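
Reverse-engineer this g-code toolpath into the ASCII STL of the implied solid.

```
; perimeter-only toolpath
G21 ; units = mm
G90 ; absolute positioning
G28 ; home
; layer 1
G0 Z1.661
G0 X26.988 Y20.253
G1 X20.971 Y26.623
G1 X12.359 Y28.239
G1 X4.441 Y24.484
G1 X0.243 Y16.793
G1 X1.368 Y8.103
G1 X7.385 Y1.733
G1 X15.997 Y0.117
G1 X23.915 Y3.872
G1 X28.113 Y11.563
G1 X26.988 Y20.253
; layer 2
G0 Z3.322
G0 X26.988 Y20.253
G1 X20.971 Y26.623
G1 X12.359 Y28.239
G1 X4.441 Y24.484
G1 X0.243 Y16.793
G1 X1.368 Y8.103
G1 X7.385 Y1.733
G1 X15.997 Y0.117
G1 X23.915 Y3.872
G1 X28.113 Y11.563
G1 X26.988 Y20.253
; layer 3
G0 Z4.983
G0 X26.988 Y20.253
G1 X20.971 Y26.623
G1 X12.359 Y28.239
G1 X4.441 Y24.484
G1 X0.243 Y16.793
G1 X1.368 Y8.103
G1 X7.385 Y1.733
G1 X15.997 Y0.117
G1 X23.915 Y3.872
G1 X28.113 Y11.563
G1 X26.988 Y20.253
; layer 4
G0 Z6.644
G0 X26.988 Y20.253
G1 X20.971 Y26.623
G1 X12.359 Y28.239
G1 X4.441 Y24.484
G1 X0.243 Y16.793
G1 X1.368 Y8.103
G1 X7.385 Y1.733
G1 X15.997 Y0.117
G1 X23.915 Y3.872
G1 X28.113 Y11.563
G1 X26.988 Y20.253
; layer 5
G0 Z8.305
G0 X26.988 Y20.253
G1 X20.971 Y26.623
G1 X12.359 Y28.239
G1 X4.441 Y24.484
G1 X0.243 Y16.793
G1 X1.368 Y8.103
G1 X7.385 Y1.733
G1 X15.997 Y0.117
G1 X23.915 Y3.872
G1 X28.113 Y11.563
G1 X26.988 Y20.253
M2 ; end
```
solid part
  facet normal 0.0000 0.0000 -1.0000
    outer loop
      vertex 12.359 28.239 0.000
      vertex 20.971 26.623 0.000
      vertex 26.988 20.253 0.000
    endloop
  endfacet
  facet normal 0.0000 0.0000 -1.0000
    outer loop
      vertex 4.441 24.484 0.000
      vertex 12.359 28.239 0.000
      vertex 26.988 20.253 0.000
    endloop
  endfacet
  facet normal 0.0000 0.0000 -1.0000
    outer loop
      vertex 0.243 16.793 0.000
      vertex 4.441 24.484 0.000
      vertex 26.988 20.253 0.000
    endloop
  endfacet
  facet normal 0.0000 0.0000 -1.0000
    outer loop
      vertex 1.368 8.103 0.000
      vertex 0.243 16.793 0.000
      vertex 26.988 20.253 0.000
    endloop
  endfacet
  facet normal 0.0000 0.0000 -1.0000
    outer loop
      vertex 7.385 1.733 0.000
      vertex 1.368 8.103 0.000
      vertex 26.988 20.253 0.000
    endloop
  endfacet
  facet normal 0.0000 0.0000 -1.0000
    outer loop
      vertex 15.997 0.117 0.000
      vertex 7.385 1.733 0.000
      vertex 26.988 20.253 0.000
    endloop
  endfacet
  facet normal 0.0000 0.0000 -1.0000
    outer loop
      vertex 23.915 3.872 0.000
      vertex 15.997 0.117 0.000
      vertex 26.988 20.253 0.000
    endloop
  endfacet
  facet normal 0.0000 0.0000 -1.0000
    outer loop
      vertex 28.113 11.563 0.000
      vertex 23.915 3.872 0.000
      vertex 26.988 20.253 0.000
    endloop
  endfacet
  facet normal 0.0000 0.0000 1.0000
    outer loop
      vertex 26.988 20.253 8.305
      vertex 20.971 26.623 8.305
      vertex 12.359 28.239 8.305
    endloop
  endfacet
  facet normal 0.0000 0.0000 1.0000
    outer loop
      vertex 26.988 20.253 8.305
      vertex 12.359 28.239 8.305
      vertex 4.441 24.484 8.305
    endloop
  endfacet
  facet normal 0.0000 0.0000 1.0000
    outer loop
      vertex 26.988 20.253 8.305
      vertex 4.441 24.484 8.305
      vertex 0.243 16.793 8.305
    endloop
  endfacet
  facet normal 0.0000 0.0000 1.0000
    outer loop
      vertex 26.988 20.253 8.305
      vertex 0.243 16.793 8.305
      vertex 1.368 8.103 8.305
    endloop
  endfacet
  facet normal 0.0000 0.0000 1.0000
    outer loop
      vertex 26.988 20.253 8.305
      vertex 1.368 8.103 8.305
      vertex 7.385 1.733 8.305
    endloop
  endfacet
  facet normal 0.0000 0.0000 1.0000
    outer loop
      vertex 26.988 20.253 8.305
      vertex 7.385 1.733 8.305
      vertex 15.997 0.117 8.305
    endloop
  endfacet
  facet normal 0.0000 0.0000 1.0000
    outer loop
      vertex 26.988 20.253 8.305
      vertex 15.997 0.117 8.305
      vertex 23.915 3.872 8.305
    endloop
  endfacet
  facet normal 0.0000 0.0000 1.0000
    outer loop
      vertex 26.988 20.253 8.305
      vertex 23.915 3.872 8.305
      vertex 28.113 11.563 8.305
    endloop
  endfacet
  facet normal 0.7270 0.6867 0.0000
    outer loop
      vertex 26.988 20.253 0.000
      vertex 20.971 26.623 0.000
      vertex 20.971 26.623 8.305
    endloop
  endfacet
  facet normal 0.7270 0.6867 0.0000
    outer loop
      vertex 26.988 20.253 0.000
      vertex 20.971 26.623 8.305
      vertex 26.988 20.253 8.305
    endloop
  endfacet
  facet normal 0.1844 0.9828 0.0000
    outer loop
      vertex 20.971 26.623 0.000
      vertex 12.359 28.239 0.000
      vertex 12.359 28.239 8.305
    endloop
  endfacet
  facet normal 0.1844 0.9828 0.0000
    outer loop
      vertex 20.971 26.623 0.000
      vertex 12.359 28.239 8.305
      vertex 20.971 26.623 8.305
    endloop
  endfacet
  facet normal -0.4285 0.9035 0.0000
    outer loop
      vertex 12.359 28.239 0.000
      vertex 4.441 24.484 0.000
      vertex 4.441 24.484 8.305
    endloop
  endfacet
  facet normal -0.4285 0.9035 0.0000
    outer loop
      vertex 12.359 28.239 0.000
      vertex 4.441 24.484 8.305
      vertex 12.359 28.239 8.305
    endloop
  endfacet
  facet normal -0.8778 0.4791 0.0000
    outer loop
      vertex 4.441 24.484 0.000
      vertex 0.243 16.793 0.000
      vertex 0.243 16.793 8.305
    endloop
  endfacet
  facet normal -0.8778 0.4791 0.0000
    outer loop
      vertex 4.441 24.484 0.000
      vertex 0.243 16.793 8.305
      vertex 4.441 24.484 8.305
    endloop
  endfacet
  facet normal -0.9917 -0.1284 0.0000
    outer loop
      vertex 0.243 16.793 0.000
      vertex 1.368 8.103 0.000
      vertex 1.368 8.103 8.305
    endloop
  endfacet
  facet normal -0.9917 -0.1284 0.0000
    outer loop
      vertex 0.243 16.793 0.000
      vertex 1.368 8.103 8.305
      vertex 0.243 16.793 8.305
    endloop
  endfacet
  facet normal -0.7270 -0.6867 0.0000
    outer loop
      vertex 1.368 8.103 0.000
      vertex 7.385 1.733 0.000
      vertex 7.385 1.733 8.305
    endloop
  endfacet
  facet normal -0.7270 -0.6867 0.0000
    outer loop
      vertex 1.368 8.103 0.000
      vertex 7.385 1.733 8.305
      vertex 1.368 8.103 8.305
    endloop
  endfacet
  facet normal -0.1844 -0.9828 0.0000
    outer loop
      vertex 7.385 1.733 0.000
      vertex 15.997 0.117 0.000
      vertex 15.997 0.117 8.305
    endloop
  endfacet
  facet normal -0.1844 -0.9828 0.0000
    outer loop
      vertex 7.385 1.733 0.000
      vertex 15.997 0.117 8.305
      vertex 7.385 1.733 8.305
    endloop
  endfacet
  facet normal 0.4285 -0.9035 0.0000
    outer loop
      vertex 15.997 0.117 0.000
      vertex 23.915 3.872 0.000
      vertex 23.915 3.872 8.305
    endloop
  endfacet
  facet normal 0.4285 -0.9035 0.0000
    outer loop
      vertex 15.997 0.117 0.000
      vertex 23.915 3.872 8.305
      vertex 15.997 0.117 8.305
    endloop
  endfacet
  facet normal 0.8778 -0.4791 0.0000
    outer loop
      vertex 23.915 3.872 0.000
      vertex 28.113 11.563 0.000
      vertex 28.113 11.563 8.305
    endloop
  endfacet
  facet normal 0.8778 -0.4791 0.0000
    outer loop
      vertex 23.915 3.872 0.000
      vertex 28.113 11.563 8.305
      vertex 23.915 3.872 8.305
    endloop
  endfacet
  facet normal 0.9917 0.1284 0.0000
    outer loop
      vertex 28.113 11.563 0.000
      vertex 26.988 20.253 0.000
      vertex 26.988 20.253 8.305
    endloop
  endfacet
  facet normal 0.9917 0.1284 0.0000
    outer loop
      vertex 28.113 11.563 0.000
      vertex 26.988 20.253 8.305
      vertex 28.113 11.563 8.305
    endloop
  endfacet
endsolid part

The G0 Z moves step by Δz≈1.661 mm. Every layer's G1 loop is the same polygon, so the solid is a straight extrusion of it from z=0 to z≈8.3. Closing with flat bottom and top caps and triangulating gives 36 facets — a regular 10-sided prism (a cylinder approximated with 10 flat sides), circumscribed radius ≈ 14.2 mm, height ≈ 8.3 mm.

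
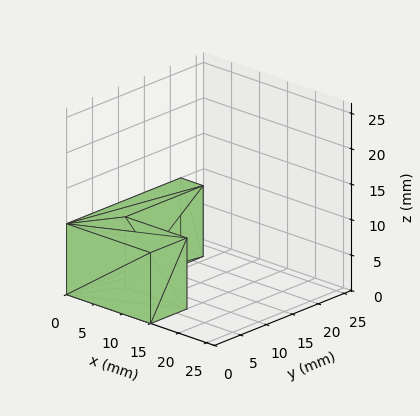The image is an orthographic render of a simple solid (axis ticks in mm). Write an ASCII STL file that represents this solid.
Reading the render: the shape is an L-shaped prism: outer 15 × 22 mm, arm thicknesses ≈ 7 mm (horizontal) and 4 mm (vertical), extruded 10 mm in z (dimensions read to the nearest mm from the axis ticks). For the STL, each face is triangulated and given an outward normal.

solid part
  facet normal 0.0000 0.0000 -1.0000
    outer loop
      vertex 15.00 7.00 0.00
      vertex 15.00 0.00 0.00
      vertex 0.00 0.00 0.00
    endloop
  endfacet
  facet normal 0.0000 0.0000 -1.0000
    outer loop
      vertex 4.00 7.00 0.00
      vertex 15.00 7.00 0.00
      vertex 0.00 0.00 0.00
    endloop
  endfacet
  facet normal 0.0000 0.0000 -1.0000
    outer loop
      vertex 4.00 22.00 0.00
      vertex 4.00 7.00 0.00
      vertex 0.00 0.00 0.00
    endloop
  endfacet
  facet normal 0.0000 0.0000 -1.0000
    outer loop
      vertex 0.00 22.00 0.00
      vertex 4.00 22.00 0.00
      vertex 0.00 0.00 0.00
    endloop
  endfacet
  facet normal 0.0000 0.0000 1.0000
    outer loop
      vertex 0.00 0.00 10.00
      vertex 15.00 0.00 10.00
      vertex 15.00 7.00 10.00
    endloop
  endfacet
  facet normal 0.0000 0.0000 1.0000
    outer loop
      vertex 0.00 0.00 10.00
      vertex 15.00 7.00 10.00
      vertex 4.00 7.00 10.00
    endloop
  endfacet
  facet normal 0.0000 0.0000 1.0000
    outer loop
      vertex 0.00 0.00 10.00
      vertex 4.00 7.00 10.00
      vertex 4.00 22.00 10.00
    endloop
  endfacet
  facet normal 0.0000 0.0000 1.0000
    outer loop
      vertex 0.00 0.00 10.00
      vertex 4.00 22.00 10.00
      vertex 0.00 22.00 10.00
    endloop
  endfacet
  facet normal 0.0000 -1.0000 0.0000
    outer loop
      vertex 0.00 0.00 0.00
      vertex 15.00 0.00 0.00
      vertex 15.00 0.00 10.00
    endloop
  endfacet
  facet normal 0.0000 -1.0000 0.0000
    outer loop
      vertex 0.00 0.00 0.00
      vertex 15.00 0.00 10.00
      vertex 0.00 0.00 10.00
    endloop
  endfacet
  facet normal 1.0000 0.0000 0.0000
    outer loop
      vertex 15.00 0.00 0.00
      vertex 15.00 7.00 0.00
      vertex 15.00 7.00 10.00
    endloop
  endfacet
  facet normal 1.0000 0.0000 0.0000
    outer loop
      vertex 15.00 0.00 0.00
      vertex 15.00 7.00 10.00
      vertex 15.00 0.00 10.00
    endloop
  endfacet
  facet normal 0.0000 1.0000 0.0000
    outer loop
      vertex 15.00 7.00 0.00
      vertex 4.00 7.00 0.00
      vertex 4.00 7.00 10.00
    endloop
  endfacet
  facet normal 0.0000 1.0000 0.0000
    outer loop
      vertex 15.00 7.00 0.00
      vertex 4.00 7.00 10.00
      vertex 15.00 7.00 10.00
    endloop
  endfacet
  facet normal 1.0000 0.0000 0.0000
    outer loop
      vertex 4.00 7.00 0.00
      vertex 4.00 22.00 0.00
      vertex 4.00 22.00 10.00
    endloop
  endfacet
  facet normal 1.0000 0.0000 0.0000
    outer loop
      vertex 4.00 7.00 0.00
      vertex 4.00 22.00 10.00
      vertex 4.00 7.00 10.00
    endloop
  endfacet
  facet normal 0.0000 1.0000 0.0000
    outer loop
      vertex 4.00 22.00 0.00
      vertex 0.00 22.00 0.00
      vertex 0.00 22.00 10.00
    endloop
  endfacet
  facet normal 0.0000 1.0000 0.0000
    outer loop
      vertex 4.00 22.00 0.00
      vertex 0.00 22.00 10.00
      vertex 4.00 22.00 10.00
    endloop
  endfacet
  facet normal -1.0000 0.0000 0.0000
    outer loop
      vertex 0.00 22.00 0.00
      vertex 0.00 0.00 0.00
      vertex 0.00 0.00 10.00
    endloop
  endfacet
  facet normal -1.0000 0.0000 0.0000
    outer loop
      vertex 0.00 22.00 0.00
      vertex 0.00 0.00 10.00
      vertex 0.00 22.00 10.00
    endloop
  endfacet
endsolid part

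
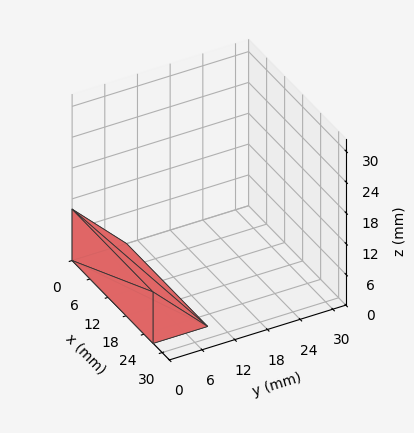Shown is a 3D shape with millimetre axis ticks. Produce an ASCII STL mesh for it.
Reading the render: the shape is a wedge (ramp): 27 × 10 mm base, rising to 10 mm along the y=0 edge and sloping linearly to z=0 at y=10 (dimensions read to the nearest mm from the axis ticks). For the STL, each face is triangulated and given an outward normal.

solid part
  facet normal 0.0000 0.0000 -1.0000
    outer loop
      vertex 27.000 10.000 0.000
      vertex 27.000 0.000 0.000
      vertex 0.000 0.000 0.000
    endloop
  endfacet
  facet normal 0.0000 0.0000 -1.0000
    outer loop
      vertex 0.000 10.000 0.000
      vertex 27.000 10.000 0.000
      vertex 0.000 0.000 0.000
    endloop
  endfacet
  facet normal 0.0000 -1.0000 0.0000
    outer loop
      vertex 0.000 0.000 0.000
      vertex 27.000 0.000 0.000
      vertex 27.000 0.000 10.000
    endloop
  endfacet
  facet normal 0.0000 -1.0000 0.0000
    outer loop
      vertex 0.000 0.000 0.000
      vertex 27.000 0.000 10.000
      vertex 0.000 0.000 10.000
    endloop
  endfacet
  facet normal 0.0000 0.7071 0.7071
    outer loop
      vertex 0.000 0.000 10.000
      vertex 27.000 0.000 10.000
      vertex 27.000 10.000 0.000
    endloop
  endfacet
  facet normal 0.0000 0.7071 0.7071
    outer loop
      vertex 0.000 0.000 10.000
      vertex 27.000 10.000 0.000
      vertex 0.000 10.000 0.000
    endloop
  endfacet
  facet normal -1.0000 0.0000 0.0000
    outer loop
      vertex 0.000 0.000 10.000
      vertex 0.000 10.000 0.000
      vertex 0.000 0.000 0.000
    endloop
  endfacet
  facet normal 1.0000 0.0000 0.0000
    outer loop
      vertex 27.000 0.000 0.000
      vertex 27.000 10.000 0.000
      vertex 27.000 0.000 10.000
    endloop
  endfacet
endsolid part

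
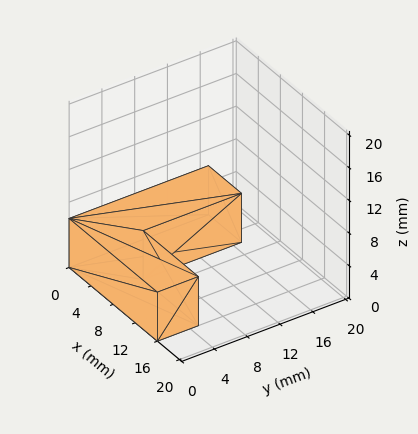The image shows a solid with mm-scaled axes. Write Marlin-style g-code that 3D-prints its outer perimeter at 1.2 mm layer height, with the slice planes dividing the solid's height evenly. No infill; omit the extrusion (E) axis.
Reading the render: the shape is an L-shaped prism: outer 16 × 17 mm, arm thicknesses ≈ 5 mm (horizontal) and 6 mm (vertical), extruded 6 mm in z (dimensions read to the nearest mm from the axis ticks). For the g-code, the solid's height is divided into equal slices at the stated Δz and each level perimeter traced with G1 moves after a G0 lift.

; perimeter-only toolpath
G21 ; units = mm
G90 ; absolute positioning
G28 ; home
; layer 1
G0 Z1.2
G0 X0.0 Y0.0
G1 X16.0 Y0.0
G1 X16.0 Y5.0
G1 X6.0 Y5.0
G1 X6.0 Y17.0
G1 X0.0 Y17.0
G1 X0.0 Y0.0
; layer 2
G0 Z2.4
G0 X0.0 Y0.0
G1 X16.0 Y0.0
G1 X16.0 Y5.0
G1 X6.0 Y5.0
G1 X6.0 Y17.0
G1 X0.0 Y17.0
G1 X0.0 Y0.0
; layer 3
G0 Z3.6
G0 X0.0 Y0.0
G1 X16.0 Y0.0
G1 X16.0 Y5.0
G1 X6.0 Y5.0
G1 X6.0 Y17.0
G1 X0.0 Y17.0
G1 X0.0 Y0.0
; layer 4
G0 Z4.8
G0 X0.0 Y0.0
G1 X16.0 Y0.0
G1 X16.0 Y5.0
G1 X6.0 Y5.0
G1 X6.0 Y17.0
G1 X0.0 Y17.0
G1 X0.0 Y0.0
; layer 5
G0 Z6.0
G0 X0.0 Y0.0
G1 X16.0 Y0.0
G1 X16.0 Y5.0
G1 X6.0 Y5.0
G1 X6.0 Y17.0
G1 X0.0 Y17.0
G1 X0.0 Y0.0
M2 ; end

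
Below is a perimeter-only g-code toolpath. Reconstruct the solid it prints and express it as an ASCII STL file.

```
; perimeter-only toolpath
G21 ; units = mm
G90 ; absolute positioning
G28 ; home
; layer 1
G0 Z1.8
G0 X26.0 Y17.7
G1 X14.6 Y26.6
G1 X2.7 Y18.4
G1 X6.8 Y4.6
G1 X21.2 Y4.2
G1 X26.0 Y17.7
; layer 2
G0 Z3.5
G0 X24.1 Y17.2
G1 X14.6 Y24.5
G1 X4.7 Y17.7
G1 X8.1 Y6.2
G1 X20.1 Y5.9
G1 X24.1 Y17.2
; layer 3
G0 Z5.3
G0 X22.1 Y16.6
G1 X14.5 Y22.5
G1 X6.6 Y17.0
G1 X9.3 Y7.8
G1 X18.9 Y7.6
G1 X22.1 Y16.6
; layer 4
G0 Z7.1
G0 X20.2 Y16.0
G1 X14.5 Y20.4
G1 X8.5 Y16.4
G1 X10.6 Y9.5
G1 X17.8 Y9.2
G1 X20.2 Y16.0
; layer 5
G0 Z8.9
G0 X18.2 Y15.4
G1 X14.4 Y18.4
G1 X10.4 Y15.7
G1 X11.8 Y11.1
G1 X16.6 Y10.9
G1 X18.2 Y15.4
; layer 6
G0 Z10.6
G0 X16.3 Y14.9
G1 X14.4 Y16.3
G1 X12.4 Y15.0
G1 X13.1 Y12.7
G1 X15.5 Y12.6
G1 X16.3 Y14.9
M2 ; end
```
solid part
  facet normal 0.0000 0.0000 -1.0000
    outer loop
      vertex 0.8 19.1 0.0
      vertex 14.7 28.6 0.0
      vertex 28.0 18.3 0.0
    endloop
  endfacet
  facet normal 0.0000 0.0000 -1.0000
    outer loop
      vertex 5.6 3.0 0.0
      vertex 0.8 19.1 0.0
      vertex 28.0 18.3 0.0
    endloop
  endfacet
  facet normal 0.0000 0.0000 -1.0000
    outer loop
      vertex 22.4 2.5 0.0
      vertex 5.6 3.0 0.0
      vertex 28.0 18.3 0.0
    endloop
  endfacet
  facet normal 0.4480 0.5785 0.6816
    outer loop
      vertex 28.0 18.3 0.0
      vertex 14.7 28.6 0.0
      vertex 14.3 14.3 12.4
    endloop
  endfacet
  facet normal -0.4124 0.6034 0.6825
    outer loop
      vertex 14.7 28.6 0.0
      vertex 0.8 19.1 0.0
      vertex 14.3 14.3 12.4
    endloop
  endfacet
  facet normal -0.7008 -0.2089 0.6821
    outer loop
      vertex 0.8 19.1 0.0
      vertex 5.6 3.0 0.0
      vertex 14.3 14.3 12.4
    endloop
  endfacet
  facet normal -0.0218 -0.7313 0.6817
    outer loop
      vertex 5.6 3.0 0.0
      vertex 22.4 2.5 0.0
      vertex 14.3 14.3 12.4
    endloop
  endfacet
  facet normal 0.6890 -0.2442 0.6824
    outer loop
      vertex 22.4 2.5 0.0
      vertex 28.0 18.3 0.0
      vertex 14.3 14.3 12.4
    endloop
  endfacet
endsolid part

The G0 Z moves step by Δz≈1.8 mm. The G1 loops shrink linearly with z, so the solid tapers from its base footprint up to z≈12.4. Closing with a flat bottom cap and the tapered top and triangulating gives 8 facets — a regular 5-sided pyramid, base circumscribed radius ≈ 14.3 mm, apex at z ≈ 12.4 mm.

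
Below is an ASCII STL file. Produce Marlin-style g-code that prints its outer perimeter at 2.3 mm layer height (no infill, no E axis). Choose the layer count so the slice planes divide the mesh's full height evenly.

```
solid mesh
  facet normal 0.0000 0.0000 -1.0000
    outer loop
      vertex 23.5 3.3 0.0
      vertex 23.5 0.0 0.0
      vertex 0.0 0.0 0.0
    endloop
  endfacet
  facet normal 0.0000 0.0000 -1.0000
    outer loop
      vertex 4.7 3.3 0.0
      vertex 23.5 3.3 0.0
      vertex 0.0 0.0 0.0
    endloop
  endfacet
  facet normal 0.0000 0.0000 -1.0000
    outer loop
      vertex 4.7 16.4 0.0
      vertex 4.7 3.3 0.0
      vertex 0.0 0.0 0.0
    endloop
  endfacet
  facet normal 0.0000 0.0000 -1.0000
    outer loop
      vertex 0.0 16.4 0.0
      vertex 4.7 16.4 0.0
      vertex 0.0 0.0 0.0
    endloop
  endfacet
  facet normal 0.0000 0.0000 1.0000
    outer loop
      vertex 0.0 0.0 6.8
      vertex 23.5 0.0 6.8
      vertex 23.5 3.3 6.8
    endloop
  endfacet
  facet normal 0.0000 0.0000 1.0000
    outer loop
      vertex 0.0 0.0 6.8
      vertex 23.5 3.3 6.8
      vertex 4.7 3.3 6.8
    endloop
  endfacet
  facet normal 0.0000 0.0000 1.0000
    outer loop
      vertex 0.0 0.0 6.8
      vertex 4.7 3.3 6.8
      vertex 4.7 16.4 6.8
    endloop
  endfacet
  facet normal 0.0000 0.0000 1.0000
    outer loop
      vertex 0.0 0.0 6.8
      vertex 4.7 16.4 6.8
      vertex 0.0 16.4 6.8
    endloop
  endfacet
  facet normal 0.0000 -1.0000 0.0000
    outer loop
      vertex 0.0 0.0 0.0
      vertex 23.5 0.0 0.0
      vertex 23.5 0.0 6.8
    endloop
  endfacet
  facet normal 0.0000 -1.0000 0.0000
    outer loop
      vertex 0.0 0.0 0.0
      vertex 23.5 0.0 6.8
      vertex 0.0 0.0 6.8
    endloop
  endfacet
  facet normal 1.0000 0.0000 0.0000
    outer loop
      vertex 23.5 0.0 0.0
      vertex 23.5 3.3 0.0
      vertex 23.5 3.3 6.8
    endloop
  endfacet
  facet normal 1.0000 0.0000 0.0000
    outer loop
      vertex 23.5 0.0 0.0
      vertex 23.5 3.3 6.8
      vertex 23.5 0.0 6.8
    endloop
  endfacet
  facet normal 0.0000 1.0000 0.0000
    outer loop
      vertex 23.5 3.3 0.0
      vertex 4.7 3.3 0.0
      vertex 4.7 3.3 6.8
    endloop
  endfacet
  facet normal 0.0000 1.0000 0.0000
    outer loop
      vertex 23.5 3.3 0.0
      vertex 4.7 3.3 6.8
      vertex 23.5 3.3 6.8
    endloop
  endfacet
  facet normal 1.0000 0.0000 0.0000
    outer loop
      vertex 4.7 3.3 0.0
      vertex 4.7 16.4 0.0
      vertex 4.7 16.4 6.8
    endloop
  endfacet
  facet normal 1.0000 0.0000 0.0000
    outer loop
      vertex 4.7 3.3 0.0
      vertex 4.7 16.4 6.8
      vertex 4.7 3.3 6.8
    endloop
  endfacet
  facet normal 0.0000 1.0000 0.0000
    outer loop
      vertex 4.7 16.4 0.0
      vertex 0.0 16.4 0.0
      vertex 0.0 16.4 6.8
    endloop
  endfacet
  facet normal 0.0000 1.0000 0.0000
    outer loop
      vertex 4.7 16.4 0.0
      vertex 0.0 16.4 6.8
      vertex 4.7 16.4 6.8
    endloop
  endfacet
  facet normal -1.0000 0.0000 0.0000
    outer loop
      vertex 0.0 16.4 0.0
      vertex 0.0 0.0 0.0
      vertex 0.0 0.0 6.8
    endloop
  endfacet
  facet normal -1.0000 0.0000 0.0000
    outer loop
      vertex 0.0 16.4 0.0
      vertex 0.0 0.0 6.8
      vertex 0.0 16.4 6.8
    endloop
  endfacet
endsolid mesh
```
; perimeter-only toolpath
G21 ; units = mm
G90 ; absolute positioning
G28 ; home
; layer 1
G0 Z2.3
G0 X0.0 Y0.0
G1 X23.5 Y0.0
G1 X23.5 Y3.3
G1 X4.7 Y3.3
G1 X4.7 Y16.4
G1 X0.0 Y16.4
G1 X0.0 Y0.0
; layer 2
G0 Z4.5
G0 X0.0 Y0.0
G1 X23.5 Y0.0
G1 X23.5 Y3.3
G1 X4.7 Y3.3
G1 X4.7 Y16.4
G1 X0.0 Y16.4
G1 X0.0 Y0.0
; layer 3
G0 Z6.8
G0 X0.0 Y0.0
G1 X23.5 Y0.0
G1 X23.5 Y3.3
G1 X4.7 Y3.3
G1 X4.7 Y16.4
G1 X0.0 Y16.4
G1 X0.0 Y0.0
M2 ; end

The solid is an L-shaped prism: outer 23.5 × 16.4 mm, arm thicknesses ≈ 3.3 mm (horizontal) and 4.7 mm (vertical), extruded 6.8 mm in z. Slicing at Δz = 2.3 mm — 3 equal slices spanning the solid's height, so layer i sits at z = i·h/3 — gives 3 non-empty perimeters. Each is a 6-segment closed polygon; G0 lifts to the layer z and rapids to the start vertex, then G1 traces the edges.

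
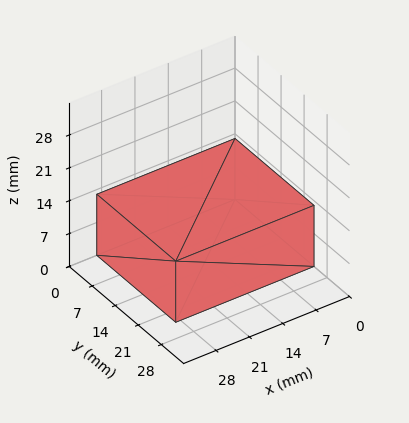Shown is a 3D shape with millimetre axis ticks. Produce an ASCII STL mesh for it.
Reading the render: the shape is a rectangular box, roughly 29 × 24 mm footprint and 13 mm tall (dimensions read to the nearest mm from the axis ticks). For the STL, each face is triangulated and given an outward normal.

solid part
  facet normal 0.0000 0.0000 -1.0000
    outer loop
      vertex 29.000 24.000 0.000
      vertex 29.000 0.000 0.000
      vertex 0.000 0.000 0.000
    endloop
  endfacet
  facet normal 0.0000 0.0000 -1.0000
    outer loop
      vertex 0.000 24.000 0.000
      vertex 29.000 24.000 0.000
      vertex 0.000 0.000 0.000
    endloop
  endfacet
  facet normal 0.0000 0.0000 1.0000
    outer loop
      vertex 0.000 0.000 13.000
      vertex 29.000 0.000 13.000
      vertex 29.000 24.000 13.000
    endloop
  endfacet
  facet normal 0.0000 0.0000 1.0000
    outer loop
      vertex 0.000 0.000 13.000
      vertex 29.000 24.000 13.000
      vertex 0.000 24.000 13.000
    endloop
  endfacet
  facet normal 0.0000 -1.0000 0.0000
    outer loop
      vertex 0.000 0.000 0.000
      vertex 29.000 0.000 0.000
      vertex 29.000 0.000 13.000
    endloop
  endfacet
  facet normal 0.0000 -1.0000 0.0000
    outer loop
      vertex 0.000 0.000 0.000
      vertex 29.000 0.000 13.000
      vertex 0.000 0.000 13.000
    endloop
  endfacet
  facet normal 0.0000 1.0000 0.0000
    outer loop
      vertex 29.000 24.000 13.000
      vertex 29.000 24.000 0.000
      vertex 0.000 24.000 0.000
    endloop
  endfacet
  facet normal 0.0000 1.0000 0.0000
    outer loop
      vertex 0.000 24.000 13.000
      vertex 29.000 24.000 13.000
      vertex 0.000 24.000 0.000
    endloop
  endfacet
  facet normal -1.0000 0.0000 0.0000
    outer loop
      vertex 0.000 24.000 13.000
      vertex 0.000 24.000 0.000
      vertex 0.000 0.000 0.000
    endloop
  endfacet
  facet normal -1.0000 0.0000 0.0000
    outer loop
      vertex 0.000 0.000 13.000
      vertex 0.000 24.000 13.000
      vertex 0.000 0.000 0.000
    endloop
  endfacet
  facet normal 1.0000 0.0000 0.0000
    outer loop
      vertex 29.000 0.000 0.000
      vertex 29.000 24.000 0.000
      vertex 29.000 24.000 13.000
    endloop
  endfacet
  facet normal 1.0000 0.0000 0.0000
    outer loop
      vertex 29.000 0.000 0.000
      vertex 29.000 24.000 13.000
      vertex 29.000 0.000 13.000
    endloop
  endfacet
endsolid part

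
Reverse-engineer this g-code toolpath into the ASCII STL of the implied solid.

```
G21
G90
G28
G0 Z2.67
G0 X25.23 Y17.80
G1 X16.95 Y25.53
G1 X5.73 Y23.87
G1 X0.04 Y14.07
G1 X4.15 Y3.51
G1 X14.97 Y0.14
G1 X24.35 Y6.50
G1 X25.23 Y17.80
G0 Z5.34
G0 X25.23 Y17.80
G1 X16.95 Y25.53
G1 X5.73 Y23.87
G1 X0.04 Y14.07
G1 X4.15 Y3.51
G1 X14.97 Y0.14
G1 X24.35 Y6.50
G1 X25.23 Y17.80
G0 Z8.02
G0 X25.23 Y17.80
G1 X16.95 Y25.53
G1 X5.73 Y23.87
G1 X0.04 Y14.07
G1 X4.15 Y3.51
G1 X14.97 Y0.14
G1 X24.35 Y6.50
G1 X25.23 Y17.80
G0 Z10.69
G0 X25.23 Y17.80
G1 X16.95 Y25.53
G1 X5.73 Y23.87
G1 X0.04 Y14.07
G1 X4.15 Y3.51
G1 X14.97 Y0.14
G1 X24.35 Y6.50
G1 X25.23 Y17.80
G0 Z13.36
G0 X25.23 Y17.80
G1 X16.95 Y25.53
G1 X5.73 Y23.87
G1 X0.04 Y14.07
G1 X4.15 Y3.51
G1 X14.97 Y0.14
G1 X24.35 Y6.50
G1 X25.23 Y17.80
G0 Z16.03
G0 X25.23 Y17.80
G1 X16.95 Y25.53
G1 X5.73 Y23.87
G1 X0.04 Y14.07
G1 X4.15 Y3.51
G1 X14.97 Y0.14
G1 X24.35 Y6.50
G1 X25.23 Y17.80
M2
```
solid part
  facet normal 0.0000 0.0000 -1.0000
    outer loop
      vertex 5.73 23.87 0.00
      vertex 16.95 25.53 0.00
      vertex 25.23 17.80 0.00
    endloop
  endfacet
  facet normal 0.0000 0.0000 -1.0000
    outer loop
      vertex 0.04 14.07 0.00
      vertex 5.73 23.87 0.00
      vertex 25.23 17.80 0.00
    endloop
  endfacet
  facet normal 0.0000 0.0000 -1.0000
    outer loop
      vertex 4.15 3.51 0.00
      vertex 0.04 14.07 0.00
      vertex 25.23 17.80 0.00
    endloop
  endfacet
  facet normal 0.0000 0.0000 -1.0000
    outer loop
      vertex 14.97 0.14 0.00
      vertex 4.15 3.51 0.00
      vertex 25.23 17.80 0.00
    endloop
  endfacet
  facet normal 0.0000 0.0000 -1.0000
    outer loop
      vertex 24.35 6.50 0.00
      vertex 14.97 0.14 0.00
      vertex 25.23 17.80 0.00
    endloop
  endfacet
  facet normal 0.0000 0.0000 1.0000
    outer loop
      vertex 25.23 17.80 16.03
      vertex 16.95 25.53 16.03
      vertex 5.73 23.87 16.03
    endloop
  endfacet
  facet normal 0.0000 0.0000 1.0000
    outer loop
      vertex 25.23 17.80 16.03
      vertex 5.73 23.87 16.03
      vertex 0.04 14.07 16.03
    endloop
  endfacet
  facet normal 0.0000 0.0000 1.0000
    outer loop
      vertex 25.23 17.80 16.03
      vertex 0.04 14.07 16.03
      vertex 4.15 3.51 16.03
    endloop
  endfacet
  facet normal 0.0000 0.0000 1.0000
    outer loop
      vertex 25.23 17.80 16.03
      vertex 4.15 3.51 16.03
      vertex 14.97 0.14 16.03
    endloop
  endfacet
  facet normal 0.0000 0.0000 1.0000
    outer loop
      vertex 25.23 17.80 16.03
      vertex 14.97 0.14 16.03
      vertex 24.35 6.50 16.03
    endloop
  endfacet
  facet normal 0.6824 0.7310 0.0000
    outer loop
      vertex 25.23 17.80 0.00
      vertex 16.95 25.53 0.00
      vertex 16.95 25.53 16.03
    endloop
  endfacet
  facet normal 0.6824 0.7310 0.0000
    outer loop
      vertex 25.23 17.80 0.00
      vertex 16.95 25.53 16.03
      vertex 25.23 17.80 16.03
    endloop
  endfacet
  facet normal -0.1464 0.9892 0.0000
    outer loop
      vertex 16.95 25.53 0.00
      vertex 5.73 23.87 0.00
      vertex 5.73 23.87 16.03
    endloop
  endfacet
  facet normal -0.1464 0.9892 0.0000
    outer loop
      vertex 16.95 25.53 0.00
      vertex 5.73 23.87 16.03
      vertex 16.95 25.53 16.03
    endloop
  endfacet
  facet normal -0.8648 0.5021 0.0000
    outer loop
      vertex 5.73 23.87 0.00
      vertex 0.04 14.07 0.00
      vertex 0.04 14.07 16.03
    endloop
  endfacet
  facet normal -0.8648 0.5021 0.0000
    outer loop
      vertex 5.73 23.87 0.00
      vertex 0.04 14.07 16.03
      vertex 5.73 23.87 16.03
    endloop
  endfacet
  facet normal -0.9319 -0.3627 0.0000
    outer loop
      vertex 0.04 14.07 0.00
      vertex 4.15 3.51 0.00
      vertex 4.15 3.51 16.03
    endloop
  endfacet
  facet normal -0.9319 -0.3627 0.0000
    outer loop
      vertex 0.04 14.07 0.00
      vertex 4.15 3.51 16.03
      vertex 0.04 14.07 16.03
    endloop
  endfacet
  facet normal -0.2974 -0.9548 0.0000
    outer loop
      vertex 4.15 3.51 0.00
      vertex 14.97 0.14 0.00
      vertex 14.97 0.14 16.03
    endloop
  endfacet
  facet normal -0.2974 -0.9548 0.0000
    outer loop
      vertex 4.15 3.51 0.00
      vertex 14.97 0.14 16.03
      vertex 4.15 3.51 16.03
    endloop
  endfacet
  facet normal 0.5612 -0.8277 0.0000
    outer loop
      vertex 14.97 0.14 0.00
      vertex 24.35 6.50 0.00
      vertex 24.35 6.50 16.03
    endloop
  endfacet
  facet normal 0.5612 -0.8277 0.0000
    outer loop
      vertex 14.97 0.14 0.00
      vertex 24.35 6.50 16.03
      vertex 14.97 0.14 16.03
    endloop
  endfacet
  facet normal 0.9970 -0.0776 0.0000
    outer loop
      vertex 24.35 6.50 0.00
      vertex 25.23 17.80 0.00
      vertex 25.23 17.80 16.03
    endloop
  endfacet
  facet normal 0.9970 -0.0776 0.0000
    outer loop
      vertex 24.35 6.50 0.00
      vertex 25.23 17.80 16.03
      vertex 24.35 6.50 16.03
    endloop
  endfacet
endsolid part

The G0 Z moves step by Δz≈2.67 mm. Every layer's G1 loop is the same polygon, so the solid is a straight extrusion of it from z=0 to z≈16. Closing with flat bottom and top caps and triangulating gives 24 facets — a regular 7-sided prism (a cylinder approximated with 7 flat sides), circumscribed radius ≈ 13.1 mm, height ≈ 16 mm.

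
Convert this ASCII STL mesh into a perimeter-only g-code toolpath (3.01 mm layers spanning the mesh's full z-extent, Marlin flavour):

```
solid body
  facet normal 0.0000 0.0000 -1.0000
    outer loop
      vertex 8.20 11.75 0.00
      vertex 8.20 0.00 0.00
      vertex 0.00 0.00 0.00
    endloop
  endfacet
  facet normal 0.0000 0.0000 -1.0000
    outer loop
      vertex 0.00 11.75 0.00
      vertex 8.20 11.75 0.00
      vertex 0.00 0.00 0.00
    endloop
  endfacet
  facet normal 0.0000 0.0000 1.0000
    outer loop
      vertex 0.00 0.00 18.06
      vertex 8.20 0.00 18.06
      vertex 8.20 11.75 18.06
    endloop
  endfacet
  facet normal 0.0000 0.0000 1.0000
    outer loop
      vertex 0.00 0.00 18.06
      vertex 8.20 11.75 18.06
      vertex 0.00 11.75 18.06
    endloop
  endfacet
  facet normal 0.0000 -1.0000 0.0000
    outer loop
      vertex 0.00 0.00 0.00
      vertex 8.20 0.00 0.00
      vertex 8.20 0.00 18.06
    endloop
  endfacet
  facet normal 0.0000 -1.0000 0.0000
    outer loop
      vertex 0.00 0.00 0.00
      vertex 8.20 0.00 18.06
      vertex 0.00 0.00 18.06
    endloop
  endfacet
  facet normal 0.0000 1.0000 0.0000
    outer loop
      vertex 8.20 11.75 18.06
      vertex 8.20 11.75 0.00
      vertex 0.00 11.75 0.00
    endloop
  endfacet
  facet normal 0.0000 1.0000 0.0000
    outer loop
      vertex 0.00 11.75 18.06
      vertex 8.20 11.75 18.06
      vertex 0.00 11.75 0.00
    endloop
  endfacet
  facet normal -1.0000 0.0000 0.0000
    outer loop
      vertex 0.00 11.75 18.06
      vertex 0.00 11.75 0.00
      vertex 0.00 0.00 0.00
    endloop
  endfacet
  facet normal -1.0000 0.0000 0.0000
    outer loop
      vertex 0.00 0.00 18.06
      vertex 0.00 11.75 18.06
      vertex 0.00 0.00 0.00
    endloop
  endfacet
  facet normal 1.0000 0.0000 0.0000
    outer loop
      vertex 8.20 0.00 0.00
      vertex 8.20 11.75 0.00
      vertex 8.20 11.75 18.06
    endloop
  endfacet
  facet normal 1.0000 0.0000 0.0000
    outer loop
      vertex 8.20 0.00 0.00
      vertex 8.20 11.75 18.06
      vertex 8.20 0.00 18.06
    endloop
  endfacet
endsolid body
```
; perimeter-only toolpath
G21 ; units = mm
G90 ; absolute positioning
G28 ; home
; layer 1
G0 Z3.01
G0 X0.00 Y0.00
G1 X8.20 Y0.00
G1 X8.20 Y11.75
G1 X0.00 Y11.75
G1 X0.00 Y0.00
; layer 2
G0 Z6.02
G0 X0.00 Y0.00
G1 X8.20 Y0.00
G1 X8.20 Y11.75
G1 X0.00 Y11.75
G1 X0.00 Y0.00
; layer 3
G0 Z9.03
G0 X0.00 Y0.00
G1 X8.20 Y0.00
G1 X8.20 Y11.75
G1 X0.00 Y11.75
G1 X0.00 Y0.00
; layer 4
G0 Z12.04
G0 X0.00 Y0.00
G1 X8.20 Y0.00
G1 X8.20 Y11.75
G1 X0.00 Y11.75
G1 X0.00 Y0.00
; layer 5
G0 Z15.05
G0 X0.00 Y0.00
G1 X8.20 Y0.00
G1 X8.20 Y11.75
G1 X0.00 Y11.75
G1 X0.00 Y0.00
; layer 6
G0 Z18.06
G0 X0.00 Y0.00
G1 X8.20 Y0.00
G1 X8.20 Y11.75
G1 X0.00 Y11.75
G1 X0.00 Y0.00
M2 ; end

The solid is a rectangular box, roughly 8.2 × 11.8 mm footprint and 18.1 mm tall. Slicing at Δz = 3.01 mm — 6 equal slices spanning the solid's height, so layer i sits at z = i·h/6 — gives 6 non-empty perimeters. Each is a 4-segment closed polygon; G0 lifts to the layer z and rapids to the start vertex, then G1 traces the edges.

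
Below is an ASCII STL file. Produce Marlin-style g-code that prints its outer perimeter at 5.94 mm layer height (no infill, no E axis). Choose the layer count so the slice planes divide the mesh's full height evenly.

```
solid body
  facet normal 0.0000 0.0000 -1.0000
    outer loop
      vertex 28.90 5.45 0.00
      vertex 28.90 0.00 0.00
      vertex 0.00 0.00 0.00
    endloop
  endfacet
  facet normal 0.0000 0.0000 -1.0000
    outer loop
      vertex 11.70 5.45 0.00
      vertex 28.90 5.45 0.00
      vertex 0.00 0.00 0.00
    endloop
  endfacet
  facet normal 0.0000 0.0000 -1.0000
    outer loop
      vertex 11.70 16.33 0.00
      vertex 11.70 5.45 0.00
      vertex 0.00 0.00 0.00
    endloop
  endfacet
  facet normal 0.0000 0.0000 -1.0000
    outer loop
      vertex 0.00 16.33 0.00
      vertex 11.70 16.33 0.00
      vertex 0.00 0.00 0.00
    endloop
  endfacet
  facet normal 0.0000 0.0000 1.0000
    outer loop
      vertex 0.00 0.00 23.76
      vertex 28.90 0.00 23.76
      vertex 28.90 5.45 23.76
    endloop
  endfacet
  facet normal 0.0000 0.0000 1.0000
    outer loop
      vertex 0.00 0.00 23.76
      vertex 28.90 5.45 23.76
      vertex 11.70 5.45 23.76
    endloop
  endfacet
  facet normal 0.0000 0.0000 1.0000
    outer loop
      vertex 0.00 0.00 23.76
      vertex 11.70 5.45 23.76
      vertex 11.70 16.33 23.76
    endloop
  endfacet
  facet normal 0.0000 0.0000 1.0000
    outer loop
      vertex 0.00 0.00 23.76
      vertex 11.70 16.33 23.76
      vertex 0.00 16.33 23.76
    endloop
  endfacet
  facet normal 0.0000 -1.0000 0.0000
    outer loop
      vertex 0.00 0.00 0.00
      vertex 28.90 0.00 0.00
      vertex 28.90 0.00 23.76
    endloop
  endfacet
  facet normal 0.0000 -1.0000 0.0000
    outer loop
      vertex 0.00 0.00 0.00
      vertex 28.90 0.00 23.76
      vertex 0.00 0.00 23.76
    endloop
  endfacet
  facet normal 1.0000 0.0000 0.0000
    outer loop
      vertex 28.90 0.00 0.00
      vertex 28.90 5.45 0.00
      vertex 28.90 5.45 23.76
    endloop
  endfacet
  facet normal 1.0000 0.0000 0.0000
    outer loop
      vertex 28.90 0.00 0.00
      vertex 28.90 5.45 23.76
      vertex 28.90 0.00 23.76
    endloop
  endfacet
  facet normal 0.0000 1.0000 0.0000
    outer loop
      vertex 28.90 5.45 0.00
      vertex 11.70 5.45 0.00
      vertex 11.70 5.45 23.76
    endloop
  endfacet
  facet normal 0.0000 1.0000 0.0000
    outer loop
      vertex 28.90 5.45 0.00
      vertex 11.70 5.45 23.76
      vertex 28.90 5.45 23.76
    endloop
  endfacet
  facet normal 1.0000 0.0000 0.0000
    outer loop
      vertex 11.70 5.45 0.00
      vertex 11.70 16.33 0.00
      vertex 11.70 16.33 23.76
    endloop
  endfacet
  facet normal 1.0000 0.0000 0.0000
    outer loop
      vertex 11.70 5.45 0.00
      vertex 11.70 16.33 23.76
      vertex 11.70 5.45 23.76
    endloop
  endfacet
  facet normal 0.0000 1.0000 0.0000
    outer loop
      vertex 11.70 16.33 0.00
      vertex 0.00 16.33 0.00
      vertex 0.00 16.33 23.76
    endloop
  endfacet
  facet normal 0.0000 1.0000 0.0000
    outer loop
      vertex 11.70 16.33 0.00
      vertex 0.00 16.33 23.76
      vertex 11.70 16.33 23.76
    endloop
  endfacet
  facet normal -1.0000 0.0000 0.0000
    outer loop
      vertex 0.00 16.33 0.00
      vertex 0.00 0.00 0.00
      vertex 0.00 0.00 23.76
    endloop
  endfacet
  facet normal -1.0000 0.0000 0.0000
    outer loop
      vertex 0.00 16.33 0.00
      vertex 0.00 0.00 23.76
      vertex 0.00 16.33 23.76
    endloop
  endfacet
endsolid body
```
; perimeter-only toolpath
G21 ; units = mm
G90 ; absolute positioning
G28 ; home
; layer 1
G0 Z5.94
G0 X0.00 Y0.00
G1 X28.90 Y0.00
G1 X28.90 Y5.45
G1 X11.70 Y5.45
G1 X11.70 Y16.33
G1 X0.00 Y16.33
G1 X0.00 Y0.00
; layer 2
G0 Z11.88
G0 X0.00 Y0.00
G1 X28.90 Y0.00
G1 X28.90 Y5.45
G1 X11.70 Y5.45
G1 X11.70 Y16.33
G1 X0.00 Y16.33
G1 X0.00 Y0.00
; layer 3
G0 Z17.82
G0 X0.00 Y0.00
G1 X28.90 Y0.00
G1 X28.90 Y5.45
G1 X11.70 Y5.45
G1 X11.70 Y16.33
G1 X0.00 Y16.33
G1 X0.00 Y0.00
; layer 4
G0 Z23.76
G0 X0.00 Y0.00
G1 X28.90 Y0.00
G1 X28.90 Y5.45
G1 X11.70 Y5.45
G1 X11.70 Y16.33
G1 X0.00 Y16.33
G1 X0.00 Y0.00
M2 ; end

The solid is an L-shaped prism: outer 28.9 × 16.3 mm, arm thicknesses ≈ 5.45 mm (horizontal) and 11.7 mm (vertical), extruded 23.8 mm in z. Slicing at Δz = 5.94 mm — 4 equal slices spanning the solid's height, so layer i sits at z = i·h/4 — gives 4 non-empty perimeters. Each is a 6-segment closed polygon; G0 lifts to the layer z and rapids to the start vertex, then G1 traces the edges.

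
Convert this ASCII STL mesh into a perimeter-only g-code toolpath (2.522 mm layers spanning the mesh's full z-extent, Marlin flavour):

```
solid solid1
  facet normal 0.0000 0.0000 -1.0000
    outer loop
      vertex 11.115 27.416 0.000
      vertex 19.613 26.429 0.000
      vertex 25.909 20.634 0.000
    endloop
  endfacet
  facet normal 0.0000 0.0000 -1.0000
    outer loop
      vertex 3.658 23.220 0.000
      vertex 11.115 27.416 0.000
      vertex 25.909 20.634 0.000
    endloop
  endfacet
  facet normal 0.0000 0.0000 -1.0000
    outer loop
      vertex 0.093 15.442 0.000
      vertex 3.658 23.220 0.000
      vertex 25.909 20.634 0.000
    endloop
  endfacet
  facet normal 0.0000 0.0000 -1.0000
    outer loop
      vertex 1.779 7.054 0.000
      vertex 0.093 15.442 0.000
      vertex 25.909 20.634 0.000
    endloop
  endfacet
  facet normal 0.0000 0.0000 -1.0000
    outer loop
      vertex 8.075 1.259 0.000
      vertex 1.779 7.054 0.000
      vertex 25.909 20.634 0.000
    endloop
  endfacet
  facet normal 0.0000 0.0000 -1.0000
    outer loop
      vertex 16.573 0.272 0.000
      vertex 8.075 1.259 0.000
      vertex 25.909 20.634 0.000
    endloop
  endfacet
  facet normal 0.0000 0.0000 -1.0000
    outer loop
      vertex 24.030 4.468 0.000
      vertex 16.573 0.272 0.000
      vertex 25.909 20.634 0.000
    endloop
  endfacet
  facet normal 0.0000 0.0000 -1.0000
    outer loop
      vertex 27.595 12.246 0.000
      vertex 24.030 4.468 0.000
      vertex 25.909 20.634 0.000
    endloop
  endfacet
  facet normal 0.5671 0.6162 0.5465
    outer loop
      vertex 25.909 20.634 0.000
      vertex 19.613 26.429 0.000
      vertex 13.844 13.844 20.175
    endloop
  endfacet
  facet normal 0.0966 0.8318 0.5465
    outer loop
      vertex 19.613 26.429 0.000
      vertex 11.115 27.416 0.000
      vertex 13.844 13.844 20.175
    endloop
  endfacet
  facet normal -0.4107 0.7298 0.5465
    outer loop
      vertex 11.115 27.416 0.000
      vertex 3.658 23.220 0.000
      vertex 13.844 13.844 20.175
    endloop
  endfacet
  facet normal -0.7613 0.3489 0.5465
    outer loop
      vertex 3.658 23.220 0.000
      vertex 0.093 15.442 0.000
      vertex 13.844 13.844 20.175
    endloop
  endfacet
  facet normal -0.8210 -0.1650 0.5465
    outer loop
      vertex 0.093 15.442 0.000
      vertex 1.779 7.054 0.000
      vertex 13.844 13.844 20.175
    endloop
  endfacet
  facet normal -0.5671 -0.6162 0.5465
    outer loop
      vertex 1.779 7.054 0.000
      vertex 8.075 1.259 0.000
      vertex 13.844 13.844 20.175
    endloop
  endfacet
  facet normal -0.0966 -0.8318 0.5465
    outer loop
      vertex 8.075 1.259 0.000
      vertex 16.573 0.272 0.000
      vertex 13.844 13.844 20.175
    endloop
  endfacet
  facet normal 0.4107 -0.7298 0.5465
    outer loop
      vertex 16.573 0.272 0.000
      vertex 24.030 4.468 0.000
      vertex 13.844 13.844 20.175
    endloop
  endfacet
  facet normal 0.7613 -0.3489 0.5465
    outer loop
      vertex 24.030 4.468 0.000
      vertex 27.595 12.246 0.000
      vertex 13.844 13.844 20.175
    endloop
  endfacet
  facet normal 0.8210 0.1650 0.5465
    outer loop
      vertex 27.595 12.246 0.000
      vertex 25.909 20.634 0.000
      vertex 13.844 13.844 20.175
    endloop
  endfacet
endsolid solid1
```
; perimeter-only toolpath
G21 ; units = mm
G90 ; absolute positioning
G28 ; home
; layer 1
G0 Z2.522
G0 X24.401 Y19.785
G1 X18.892 Y24.856
G1 X11.456 Y25.720
G1 X4.931 Y22.048
G1 X1.812 Y15.242
G1 X3.287 Y7.903
G1 X8.796 Y2.832
G1 X16.232 Y1.968
G1 X22.757 Y5.640
G1 X25.876 Y12.446
G1 X24.401 Y19.785
; layer 2
G0 Z5.044
G0 X22.893 Y18.936
G1 X18.171 Y23.283
G1 X11.797 Y24.023
G1 X6.204 Y20.876
G1 X3.531 Y15.043
G1 X4.795 Y8.752
G1 X9.517 Y4.405
G1 X15.891 Y3.665
G1 X21.483 Y6.812
G1 X24.157 Y12.646
G1 X22.893 Y18.936
; layer 3
G0 Z7.566
G0 X21.385 Y18.088
G1 X17.450 Y21.710
G1 X12.138 Y22.327
G1 X7.478 Y19.704
G1 X5.250 Y14.843
G1 X6.303 Y9.600
G1 X10.238 Y5.978
G1 X15.550 Y5.361
G1 X20.210 Y7.984
G1 X22.438 Y12.845
G1 X21.385 Y18.088
; layer 4
G0 Z10.088
G0 X19.877 Y17.239
G1 X16.729 Y20.136
G1 X12.479 Y20.630
G1 X8.751 Y18.532
G1 X6.968 Y14.643
G1 X7.811 Y10.449
G1 X10.959 Y7.551
G1 X15.209 Y7.058
G1 X18.937 Y9.156
G1 X20.720 Y13.045
G1 X19.877 Y17.239
; layer 5
G0 Z12.609
G0 X18.368 Y16.390
G1 X16.007 Y18.563
G1 X12.821 Y18.934
G1 X10.024 Y17.360
G1 X8.687 Y14.443
G1 X9.320 Y11.298
G1 X11.681 Y9.125
G1 X14.867 Y8.755
G1 X17.664 Y10.328
G1 X19.001 Y13.245
G1 X18.368 Y16.390
; layer 6
G0 Z15.131
G0 X16.860 Y15.541
G1 X15.286 Y16.990
G1 X13.162 Y17.237
G1 X11.297 Y16.188
G1 X10.406 Y14.243
G1 X10.828 Y12.146
G1 X12.402 Y10.698
G1 X14.526 Y10.451
G1 X16.390 Y11.500
G1 X17.282 Y13.444
G1 X16.860 Y15.541
; layer 7
G0 Z17.653
G0 X15.352 Y14.693
G1 X14.565 Y15.417
G1 X13.503 Y15.541
G1 X12.571 Y15.016
G1 X12.125 Y14.044
G1 X12.336 Y12.995
G1 X13.123 Y12.271
G1 X14.185 Y12.147
G1 X15.117 Y12.672
G1 X15.563 Y13.644
G1 X15.352 Y14.693
M2 ; end

The solid is a regular 10-sided pyramid, base circumscribed radius ≈ 13.8 mm, apex at z ≈ 20.2 mm. Slicing at Δz = 2.522 mm — 8 equal slices spanning the solid's height, so layer i sits at z = i·h/8 — gives 7 non-empty perimeters. Each is a 10-segment closed polygon; G0 lifts to the layer z and rapids to the start vertex, then G1 traces the edges. The cross-section shrinks linearly with z (the slice at the apex is degenerate and omitted).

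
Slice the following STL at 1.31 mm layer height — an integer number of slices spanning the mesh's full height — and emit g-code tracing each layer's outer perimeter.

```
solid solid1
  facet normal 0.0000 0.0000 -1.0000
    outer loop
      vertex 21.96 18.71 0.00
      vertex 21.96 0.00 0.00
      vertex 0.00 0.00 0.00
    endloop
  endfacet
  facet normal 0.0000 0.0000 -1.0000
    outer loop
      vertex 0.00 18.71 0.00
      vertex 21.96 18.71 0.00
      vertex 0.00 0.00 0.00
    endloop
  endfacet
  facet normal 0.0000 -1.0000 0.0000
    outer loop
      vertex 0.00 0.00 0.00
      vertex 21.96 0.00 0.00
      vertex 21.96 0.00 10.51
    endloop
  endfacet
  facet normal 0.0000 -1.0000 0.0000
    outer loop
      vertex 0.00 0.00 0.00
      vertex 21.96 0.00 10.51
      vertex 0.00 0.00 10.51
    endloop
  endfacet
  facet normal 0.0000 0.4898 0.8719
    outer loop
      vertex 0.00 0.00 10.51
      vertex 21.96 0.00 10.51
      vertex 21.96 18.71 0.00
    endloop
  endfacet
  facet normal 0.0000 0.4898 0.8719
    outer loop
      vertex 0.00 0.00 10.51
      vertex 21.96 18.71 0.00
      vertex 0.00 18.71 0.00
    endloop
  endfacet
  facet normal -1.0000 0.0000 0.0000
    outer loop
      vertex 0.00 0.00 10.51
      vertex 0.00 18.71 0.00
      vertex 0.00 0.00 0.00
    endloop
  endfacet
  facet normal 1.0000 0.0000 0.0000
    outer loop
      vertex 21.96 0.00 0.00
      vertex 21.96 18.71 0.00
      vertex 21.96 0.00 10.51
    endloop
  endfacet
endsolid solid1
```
; perimeter-only toolpath
G21 ; units = mm
G90 ; absolute positioning
G28 ; home
; layer 1
G0 Z1.31
G0 X0.00 Y0.00
G1 X21.96 Y0.00
G1 X21.96 Y16.37
G1 X0.00 Y16.37
G1 X0.00 Y0.00
; layer 2
G0 Z2.63
G0 X0.00 Y0.00
G1 X21.96 Y0.00
G1 X21.96 Y14.03
G1 X0.00 Y14.03
G1 X0.00 Y0.00
; layer 3
G0 Z3.94
G0 X0.00 Y0.00
G1 X21.96 Y0.00
G1 X21.96 Y11.69
G1 X0.00 Y11.69
G1 X0.00 Y0.00
; layer 4
G0 Z5.25
G0 X0.00 Y0.00
G1 X21.96 Y0.00
G1 X21.96 Y9.36
G1 X0.00 Y9.36
G1 X0.00 Y0.00
; layer 5
G0 Z6.57
G0 X0.00 Y0.00
G1 X21.96 Y0.00
G1 X21.96 Y7.02
G1 X0.00 Y7.02
G1 X0.00 Y0.00
; layer 6
G0 Z7.88
G0 X0.00 Y0.00
G1 X21.96 Y0.00
G1 X21.96 Y4.68
G1 X0.00 Y4.68
G1 X0.00 Y0.00
; layer 7
G0 Z9.20
G0 X0.00 Y0.00
G1 X21.96 Y0.00
G1 X21.96 Y2.34
G1 X0.00 Y2.34
G1 X0.00 Y0.00
M2 ; end

The solid is a wedge (ramp): 22 × 18.7 mm base, rising to 10.5 mm along the y=0 edge and sloping linearly to z=0 at y=18.7. Slicing at Δz = 1.31 mm — 8 equal slices spanning the solid's height, so layer i sits at z = i·h/8 — gives 7 non-empty perimeters. Each is a 4-segment closed polygon; G0 lifts to the layer z and rapids to the start vertex, then G1 traces the edges. The cross-section shrinks linearly with z (the slice at the apex is degenerate and omitted).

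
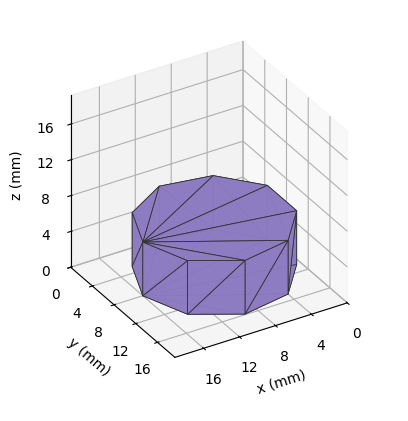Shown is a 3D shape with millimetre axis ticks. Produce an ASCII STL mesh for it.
Reading the render: the shape is a regular 9-sided prism (a cylinder approximated with 9 flat sides), circumscribed radius ≈ 8 mm, height ≈ 6 mm (dimensions read to the nearest mm from the axis ticks). For the STL, each face is triangulated and given an outward normal.

solid part
  facet normal 0.0000 0.0000 -1.0000
    outer loop
      vertex 9.4 15.9 0.0
      vertex 14.1 13.1 0.0
      vertex 16.0 8.0 0.0
    endloop
  endfacet
  facet normal 0.0000 0.0000 -1.0000
    outer loop
      vertex 4.0 14.9 0.0
      vertex 9.4 15.9 0.0
      vertex 16.0 8.0 0.0
    endloop
  endfacet
  facet normal 0.0000 0.0000 -1.0000
    outer loop
      vertex 0.5 10.7 0.0
      vertex 4.0 14.9 0.0
      vertex 16.0 8.0 0.0
    endloop
  endfacet
  facet normal 0.0000 0.0000 -1.0000
    outer loop
      vertex 0.5 5.3 0.0
      vertex 0.5 10.7 0.0
      vertex 16.0 8.0 0.0
    endloop
  endfacet
  facet normal 0.0000 0.0000 -1.0000
    outer loop
      vertex 4.0 1.1 0.0
      vertex 0.5 5.3 0.0
      vertex 16.0 8.0 0.0
    endloop
  endfacet
  facet normal 0.0000 0.0000 -1.0000
    outer loop
      vertex 9.4 0.1 0.0
      vertex 4.0 1.1 0.0
      vertex 16.0 8.0 0.0
    endloop
  endfacet
  facet normal 0.0000 0.0000 -1.0000
    outer loop
      vertex 14.1 2.9 0.0
      vertex 9.4 0.1 0.0
      vertex 16.0 8.0 0.0
    endloop
  endfacet
  facet normal 0.0000 0.0000 1.0000
    outer loop
      vertex 16.0 8.0 6.0
      vertex 14.1 13.1 6.0
      vertex 9.4 15.9 6.0
    endloop
  endfacet
  facet normal 0.0000 0.0000 1.0000
    outer loop
      vertex 16.0 8.0 6.0
      vertex 9.4 15.9 6.0
      vertex 4.0 14.9 6.0
    endloop
  endfacet
  facet normal 0.0000 0.0000 1.0000
    outer loop
      vertex 16.0 8.0 6.0
      vertex 4.0 14.9 6.0
      vertex 0.5 10.7 6.0
    endloop
  endfacet
  facet normal 0.0000 0.0000 1.0000
    outer loop
      vertex 16.0 8.0 6.0
      vertex 0.5 10.7 6.0
      vertex 0.5 5.3 6.0
    endloop
  endfacet
  facet normal 0.0000 0.0000 1.0000
    outer loop
      vertex 16.0 8.0 6.0
      vertex 0.5 5.3 6.0
      vertex 4.0 1.1 6.0
    endloop
  endfacet
  facet normal 0.0000 0.0000 1.0000
    outer loop
      vertex 16.0 8.0 6.0
      vertex 4.0 1.1 6.0
      vertex 9.4 0.1 6.0
    endloop
  endfacet
  facet normal 0.0000 0.0000 1.0000
    outer loop
      vertex 16.0 8.0 6.0
      vertex 9.4 0.1 6.0
      vertex 14.1 2.9 6.0
    endloop
  endfacet
  facet normal 0.9371 0.3491 0.0000
    outer loop
      vertex 16.0 8.0 0.0
      vertex 14.1 13.1 0.0
      vertex 14.1 13.1 6.0
    endloop
  endfacet
  facet normal 0.9371 0.3491 0.0000
    outer loop
      vertex 16.0 8.0 0.0
      vertex 14.1 13.1 6.0
      vertex 16.0 8.0 6.0
    endloop
  endfacet
  facet normal 0.5118 0.8591 0.0000
    outer loop
      vertex 14.1 13.1 0.0
      vertex 9.4 15.9 0.0
      vertex 9.4 15.9 6.0
    endloop
  endfacet
  facet normal 0.5118 0.8591 0.0000
    outer loop
      vertex 14.1 13.1 0.0
      vertex 9.4 15.9 6.0
      vertex 14.1 13.1 6.0
    endloop
  endfacet
  facet normal -0.1821 0.9833 0.0000
    outer loop
      vertex 9.4 15.9 0.0
      vertex 4.0 14.9 0.0
      vertex 4.0 14.9 6.0
    endloop
  endfacet
  facet normal -0.1821 0.9833 0.0000
    outer loop
      vertex 9.4 15.9 0.0
      vertex 4.0 14.9 6.0
      vertex 9.4 15.9 6.0
    endloop
  endfacet
  facet normal -0.7682 0.6402 0.0000
    outer loop
      vertex 4.0 14.9 0.0
      vertex 0.5 10.7 0.0
      vertex 0.5 10.7 6.0
    endloop
  endfacet
  facet normal -0.7682 0.6402 0.0000
    outer loop
      vertex 4.0 14.9 0.0
      vertex 0.5 10.7 6.0
      vertex 4.0 14.9 6.0
    endloop
  endfacet
  facet normal -1.0000 0.0000 0.0000
    outer loop
      vertex 0.5 10.7 0.0
      vertex 0.5 5.3 0.0
      vertex 0.5 5.3 6.0
    endloop
  endfacet
  facet normal -1.0000 0.0000 0.0000
    outer loop
      vertex 0.5 10.7 0.0
      vertex 0.5 5.3 6.0
      vertex 0.5 10.7 6.0
    endloop
  endfacet
  facet normal -0.7682 -0.6402 0.0000
    outer loop
      vertex 0.5 5.3 0.0
      vertex 4.0 1.1 0.0
      vertex 4.0 1.1 6.0
    endloop
  endfacet
  facet normal -0.7682 -0.6402 0.0000
    outer loop
      vertex 0.5 5.3 0.0
      vertex 4.0 1.1 6.0
      vertex 0.5 5.3 6.0
    endloop
  endfacet
  facet normal -0.1821 -0.9833 0.0000
    outer loop
      vertex 4.0 1.1 0.0
      vertex 9.4 0.1 0.0
      vertex 9.4 0.1 6.0
    endloop
  endfacet
  facet normal -0.1821 -0.9833 0.0000
    outer loop
      vertex 4.0 1.1 0.0
      vertex 9.4 0.1 6.0
      vertex 4.0 1.1 6.0
    endloop
  endfacet
  facet normal 0.5118 -0.8591 0.0000
    outer loop
      vertex 9.4 0.1 0.0
      vertex 14.1 2.9 0.0
      vertex 14.1 2.9 6.0
    endloop
  endfacet
  facet normal 0.5118 -0.8591 0.0000
    outer loop
      vertex 9.4 0.1 0.0
      vertex 14.1 2.9 6.0
      vertex 9.4 0.1 6.0
    endloop
  endfacet
  facet normal 0.9371 -0.3491 0.0000
    outer loop
      vertex 14.1 2.9 0.0
      vertex 16.0 8.0 0.0
      vertex 16.0 8.0 6.0
    endloop
  endfacet
  facet normal 0.9371 -0.3491 0.0000
    outer loop
      vertex 14.1 2.9 0.0
      vertex 16.0 8.0 6.0
      vertex 14.1 2.9 6.0
    endloop
  endfacet
endsolid part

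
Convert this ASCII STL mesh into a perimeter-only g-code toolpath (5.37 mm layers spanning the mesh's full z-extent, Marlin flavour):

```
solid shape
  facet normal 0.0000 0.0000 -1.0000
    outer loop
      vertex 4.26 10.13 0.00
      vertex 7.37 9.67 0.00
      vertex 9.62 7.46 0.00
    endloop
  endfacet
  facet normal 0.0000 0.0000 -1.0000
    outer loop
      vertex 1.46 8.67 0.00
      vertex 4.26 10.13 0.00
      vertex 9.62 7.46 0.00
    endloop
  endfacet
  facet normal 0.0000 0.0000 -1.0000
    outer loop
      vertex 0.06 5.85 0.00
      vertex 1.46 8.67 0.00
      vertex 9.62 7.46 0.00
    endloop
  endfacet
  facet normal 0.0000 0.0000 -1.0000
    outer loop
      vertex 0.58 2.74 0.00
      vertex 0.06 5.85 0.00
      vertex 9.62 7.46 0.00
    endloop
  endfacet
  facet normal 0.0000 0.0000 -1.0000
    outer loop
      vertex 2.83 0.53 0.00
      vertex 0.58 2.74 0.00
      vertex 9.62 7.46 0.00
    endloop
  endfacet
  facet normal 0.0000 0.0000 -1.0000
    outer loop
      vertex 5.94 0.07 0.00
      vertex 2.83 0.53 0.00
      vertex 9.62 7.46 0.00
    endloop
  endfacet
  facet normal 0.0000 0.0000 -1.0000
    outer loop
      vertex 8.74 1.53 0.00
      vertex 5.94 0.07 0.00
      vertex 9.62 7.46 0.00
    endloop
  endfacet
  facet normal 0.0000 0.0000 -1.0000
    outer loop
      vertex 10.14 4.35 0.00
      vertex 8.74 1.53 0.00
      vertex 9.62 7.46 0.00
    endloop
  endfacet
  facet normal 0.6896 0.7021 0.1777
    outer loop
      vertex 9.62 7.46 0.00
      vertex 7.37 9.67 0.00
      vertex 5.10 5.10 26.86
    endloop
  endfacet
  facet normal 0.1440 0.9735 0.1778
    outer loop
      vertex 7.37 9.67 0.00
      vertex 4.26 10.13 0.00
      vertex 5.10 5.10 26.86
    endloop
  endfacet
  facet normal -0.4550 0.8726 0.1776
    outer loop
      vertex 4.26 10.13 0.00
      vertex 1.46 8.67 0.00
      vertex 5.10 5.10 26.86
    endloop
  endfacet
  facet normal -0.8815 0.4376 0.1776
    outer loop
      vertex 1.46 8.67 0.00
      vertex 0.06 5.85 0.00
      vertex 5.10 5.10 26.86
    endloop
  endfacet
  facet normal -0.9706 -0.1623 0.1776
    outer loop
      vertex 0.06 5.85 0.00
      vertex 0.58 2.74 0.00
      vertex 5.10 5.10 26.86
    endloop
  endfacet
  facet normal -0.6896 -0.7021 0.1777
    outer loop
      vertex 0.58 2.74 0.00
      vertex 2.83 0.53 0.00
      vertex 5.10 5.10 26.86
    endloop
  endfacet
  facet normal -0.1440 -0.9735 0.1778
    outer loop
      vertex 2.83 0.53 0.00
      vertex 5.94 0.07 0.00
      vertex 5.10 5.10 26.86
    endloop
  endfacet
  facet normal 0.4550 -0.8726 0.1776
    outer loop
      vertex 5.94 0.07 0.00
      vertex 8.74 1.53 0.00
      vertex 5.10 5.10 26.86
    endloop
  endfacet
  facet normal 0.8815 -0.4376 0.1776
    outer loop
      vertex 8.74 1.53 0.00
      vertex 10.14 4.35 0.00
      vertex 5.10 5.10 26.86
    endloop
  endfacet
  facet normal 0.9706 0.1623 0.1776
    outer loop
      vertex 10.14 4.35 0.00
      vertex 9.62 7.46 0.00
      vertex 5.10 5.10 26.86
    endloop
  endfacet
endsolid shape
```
; perimeter-only toolpath
G21 ; units = mm
G90 ; absolute positioning
G28 ; home
; layer 1
G0 Z5.37
G0 X8.72 Y6.99
G1 X6.92 Y8.76
G1 X4.43 Y9.12
G1 X2.19 Y7.96
G1 X1.07 Y5.70
G1 X1.48 Y3.21
G1 X3.28 Y1.44
G1 X5.77 Y1.08
G1 X8.01 Y2.24
G1 X9.13 Y4.50
G1 X8.72 Y6.99
; layer 2
G0 Z10.74
G0 X7.81 Y6.52
G1 X6.46 Y7.84
G1 X4.60 Y8.12
G1 X2.92 Y7.24
G1 X2.08 Y5.55
G1 X2.39 Y3.68
G1 X3.74 Y2.36
G1 X5.60 Y2.08
G1 X7.28 Y2.96
G1 X8.12 Y4.65
G1 X7.81 Y6.52
; layer 3
G0 Z16.12
G0 X6.91 Y6.04
G1 X6.01 Y6.93
G1 X4.76 Y7.11
G1 X3.64 Y6.53
G1 X3.08 Y5.40
G1 X3.29 Y4.16
G1 X4.19 Y3.27
G1 X5.44 Y3.09
G1 X6.56 Y3.67
G1 X7.12 Y4.80
G1 X6.91 Y6.04
; layer 4
G0 Z21.49
G0 X6.00 Y5.57
G1 X5.55 Y6.01
G1 X4.93 Y6.11
G1 X4.37 Y5.81
G1 X4.09 Y5.25
G1 X4.20 Y4.63
G1 X4.65 Y4.19
G1 X5.27 Y4.09
G1 X5.83 Y4.39
G1 X6.11 Y4.95
G1 X6.00 Y5.57
M2 ; end

The solid is a regular 10-sided pyramid, base circumscribed radius ≈ 5.1 mm, apex at z ≈ 26.9 mm. Slicing at Δz = 5.37 mm — 5 equal slices spanning the solid's height, so layer i sits at z = i·h/5 — gives 4 non-empty perimeters. Each is a 10-segment closed polygon; G0 lifts to the layer z and rapids to the start vertex, then G1 traces the edges. The cross-section shrinks linearly with z (the slice at the apex is degenerate and omitted).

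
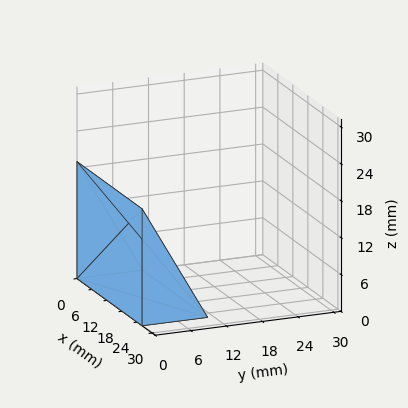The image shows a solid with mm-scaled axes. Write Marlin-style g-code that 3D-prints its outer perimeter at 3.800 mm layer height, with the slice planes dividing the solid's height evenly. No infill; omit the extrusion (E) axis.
Reading the render: the shape is a wedge (ramp): 26 × 11 mm base, rising to 19 mm along the y=0 edge and sloping linearly to z=0 at y=11 (dimensions read to the nearest mm from the axis ticks). For the g-code, the solid's height is divided into equal slices at the stated Δz and each level perimeter traced with G1 moves after a G0 lift.

; perimeter-only toolpath
G21 ; units = mm
G90 ; absolute positioning
G28 ; home
; layer 1
G0 Z3.800
G0 X0.000 Y0.000
G1 X26.000 Y0.000
G1 X26.000 Y8.800
G1 X0.000 Y8.800
G1 X0.000 Y0.000
; layer 2
G0 Z7.600
G0 X0.000 Y0.000
G1 X26.000 Y0.000
G1 X26.000 Y6.600
G1 X0.000 Y6.600
G1 X0.000 Y0.000
; layer 3
G0 Z11.400
G0 X0.000 Y0.000
G1 X26.000 Y0.000
G1 X26.000 Y4.400
G1 X0.000 Y4.400
G1 X0.000 Y0.000
; layer 4
G0 Z15.200
G0 X0.000 Y0.000
G1 X26.000 Y0.000
G1 X26.000 Y2.200
G1 X0.000 Y2.200
G1 X0.000 Y0.000
M2 ; end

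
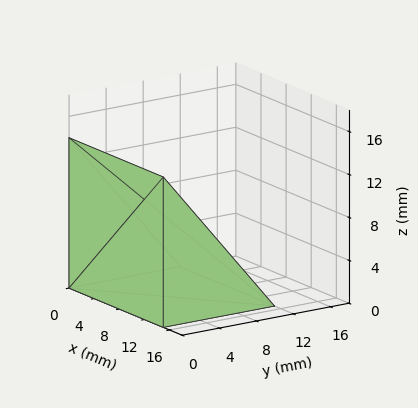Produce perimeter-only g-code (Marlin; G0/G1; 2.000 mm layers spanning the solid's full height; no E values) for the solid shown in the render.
Reading the render: the shape is a wedge (ramp): 15 × 12 mm base, rising to 14 mm along the y=0 edge and sloping linearly to z=0 at y=12 (dimensions read to the nearest mm from the axis ticks). For the g-code, the solid's height is divided into equal slices at the stated Δz and each level perimeter traced with G1 moves after a G0 lift.

; perimeter-only toolpath
G21 ; units = mm
G90 ; absolute positioning
G28 ; home
; layer 1
G0 Z2.000
G0 X0.000 Y0.000
G1 X15.000 Y0.000
G1 X15.000 Y10.286
G1 X0.000 Y10.286
G1 X0.000 Y0.000
; layer 2
G0 Z4.000
G0 X0.000 Y0.000
G1 X15.000 Y0.000
G1 X15.000 Y8.571
G1 X0.000 Y8.571
G1 X0.000 Y0.000
; layer 3
G0 Z6.000
G0 X0.000 Y0.000
G1 X15.000 Y0.000
G1 X15.000 Y6.857
G1 X0.000 Y6.857
G1 X0.000 Y0.000
; layer 4
G0 Z8.000
G0 X0.000 Y0.000
G1 X15.000 Y0.000
G1 X15.000 Y5.143
G1 X0.000 Y5.143
G1 X0.000 Y0.000
; layer 5
G0 Z10.000
G0 X0.000 Y0.000
G1 X15.000 Y0.000
G1 X15.000 Y3.429
G1 X0.000 Y3.429
G1 X0.000 Y0.000
; layer 6
G0 Z12.000
G0 X0.000 Y0.000
G1 X15.000 Y0.000
G1 X15.000 Y1.714
G1 X0.000 Y1.714
G1 X0.000 Y0.000
M2 ; end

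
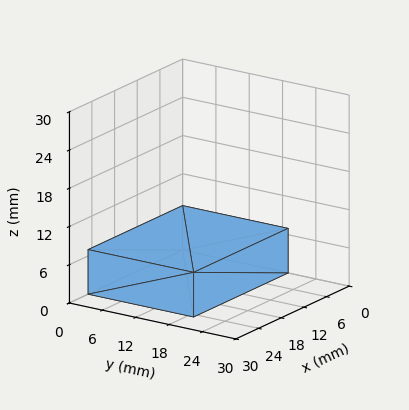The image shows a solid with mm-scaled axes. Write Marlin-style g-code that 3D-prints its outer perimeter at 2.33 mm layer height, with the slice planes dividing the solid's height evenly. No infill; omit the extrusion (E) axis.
Reading the render: the shape is a rectangular box, roughly 25 × 19 mm footprint and 7 mm tall (dimensions read to the nearest mm from the axis ticks). For the g-code, the solid's height is divided into equal slices at the stated Δz and each level perimeter traced with G1 moves after a G0 lift.

; perimeter-only toolpath
G21 ; units = mm
G90 ; absolute positioning
G28 ; home
; layer 1
G0 Z2.33
G0 X0.00 Y0.00
G1 X25.00 Y0.00
G1 X25.00 Y19.00
G1 X0.00 Y19.00
G1 X0.00 Y0.00
; layer 2
G0 Z4.67
G0 X0.00 Y0.00
G1 X25.00 Y0.00
G1 X25.00 Y19.00
G1 X0.00 Y19.00
G1 X0.00 Y0.00
; layer 3
G0 Z7.00
G0 X0.00 Y0.00
G1 X25.00 Y0.00
G1 X25.00 Y19.00
G1 X0.00 Y19.00
G1 X0.00 Y0.00
M2 ; end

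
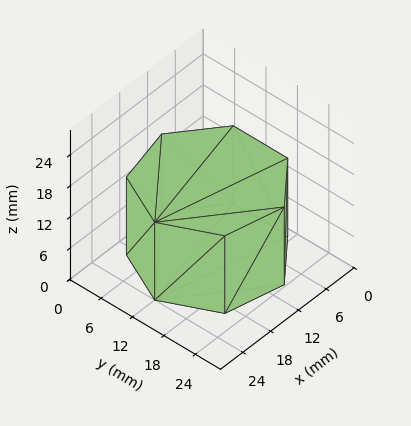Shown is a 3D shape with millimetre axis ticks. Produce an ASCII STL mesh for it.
Reading the render: the shape is a regular 7-sided prism (a cylinder approximated with 7 flat sides), circumscribed radius ≈ 12 mm, height ≈ 15 mm (dimensions read to the nearest mm from the axis ticks). For the STL, each face is triangulated and given an outward normal.

solid part
  facet normal 0.0000 0.0000 -1.0000
    outer loop
      vertex 9.3 23.7 0.0
      vertex 19.5 21.4 0.0
      vertex 24.0 12.0 0.0
    endloop
  endfacet
  facet normal 0.0000 0.0000 -1.0000
    outer loop
      vertex 1.2 17.2 0.0
      vertex 9.3 23.7 0.0
      vertex 24.0 12.0 0.0
    endloop
  endfacet
  facet normal 0.0000 0.0000 -1.0000
    outer loop
      vertex 1.2 6.8 0.0
      vertex 1.2 17.2 0.0
      vertex 24.0 12.0 0.0
    endloop
  endfacet
  facet normal 0.0000 0.0000 -1.0000
    outer loop
      vertex 9.3 0.3 0.0
      vertex 1.2 6.8 0.0
      vertex 24.0 12.0 0.0
    endloop
  endfacet
  facet normal 0.0000 0.0000 -1.0000
    outer loop
      vertex 19.5 2.6 0.0
      vertex 9.3 0.3 0.0
      vertex 24.0 12.0 0.0
    endloop
  endfacet
  facet normal 0.0000 0.0000 1.0000
    outer loop
      vertex 24.0 12.0 15.0
      vertex 19.5 21.4 15.0
      vertex 9.3 23.7 15.0
    endloop
  endfacet
  facet normal 0.0000 0.0000 1.0000
    outer loop
      vertex 24.0 12.0 15.0
      vertex 9.3 23.7 15.0
      vertex 1.2 17.2 15.0
    endloop
  endfacet
  facet normal 0.0000 0.0000 1.0000
    outer loop
      vertex 24.0 12.0 15.0
      vertex 1.2 17.2 15.0
      vertex 1.2 6.8 15.0
    endloop
  endfacet
  facet normal 0.0000 0.0000 1.0000
    outer loop
      vertex 24.0 12.0 15.0
      vertex 1.2 6.8 15.0
      vertex 9.3 0.3 15.0
    endloop
  endfacet
  facet normal 0.0000 0.0000 1.0000
    outer loop
      vertex 24.0 12.0 15.0
      vertex 9.3 0.3 15.0
      vertex 19.5 2.6 15.0
    endloop
  endfacet
  facet normal 0.9020 0.4318 0.0000
    outer loop
      vertex 24.0 12.0 0.0
      vertex 19.5 21.4 0.0
      vertex 19.5 21.4 15.0
    endloop
  endfacet
  facet normal 0.9020 0.4318 0.0000
    outer loop
      vertex 24.0 12.0 0.0
      vertex 19.5 21.4 15.0
      vertex 24.0 12.0 15.0
    endloop
  endfacet
  facet normal 0.2200 0.9755 0.0000
    outer loop
      vertex 19.5 21.4 0.0
      vertex 9.3 23.7 0.0
      vertex 9.3 23.7 15.0
    endloop
  endfacet
  facet normal 0.2200 0.9755 0.0000
    outer loop
      vertex 19.5 21.4 0.0
      vertex 9.3 23.7 15.0
      vertex 19.5 21.4 15.0
    endloop
  endfacet
  facet normal -0.6259 0.7799 0.0000
    outer loop
      vertex 9.3 23.7 0.0
      vertex 1.2 17.2 0.0
      vertex 1.2 17.2 15.0
    endloop
  endfacet
  facet normal -0.6259 0.7799 0.0000
    outer loop
      vertex 9.3 23.7 0.0
      vertex 1.2 17.2 15.0
      vertex 9.3 23.7 15.0
    endloop
  endfacet
  facet normal -1.0000 0.0000 0.0000
    outer loop
      vertex 1.2 17.2 0.0
      vertex 1.2 6.8 0.0
      vertex 1.2 6.8 15.0
    endloop
  endfacet
  facet normal -1.0000 0.0000 0.0000
    outer loop
      vertex 1.2 17.2 0.0
      vertex 1.2 6.8 15.0
      vertex 1.2 17.2 15.0
    endloop
  endfacet
  facet normal -0.6259 -0.7799 0.0000
    outer loop
      vertex 1.2 6.8 0.0
      vertex 9.3 0.3 0.0
      vertex 9.3 0.3 15.0
    endloop
  endfacet
  facet normal -0.6259 -0.7799 0.0000
    outer loop
      vertex 1.2 6.8 0.0
      vertex 9.3 0.3 15.0
      vertex 1.2 6.8 15.0
    endloop
  endfacet
  facet normal 0.2200 -0.9755 0.0000
    outer loop
      vertex 9.3 0.3 0.0
      vertex 19.5 2.6 0.0
      vertex 19.5 2.6 15.0
    endloop
  endfacet
  facet normal 0.2200 -0.9755 0.0000
    outer loop
      vertex 9.3 0.3 0.0
      vertex 19.5 2.6 15.0
      vertex 9.3 0.3 15.0
    endloop
  endfacet
  facet normal 0.9020 -0.4318 0.0000
    outer loop
      vertex 19.5 2.6 0.0
      vertex 24.0 12.0 0.0
      vertex 24.0 12.0 15.0
    endloop
  endfacet
  facet normal 0.9020 -0.4318 0.0000
    outer loop
      vertex 19.5 2.6 0.0
      vertex 24.0 12.0 15.0
      vertex 19.5 2.6 15.0
    endloop
  endfacet
endsolid part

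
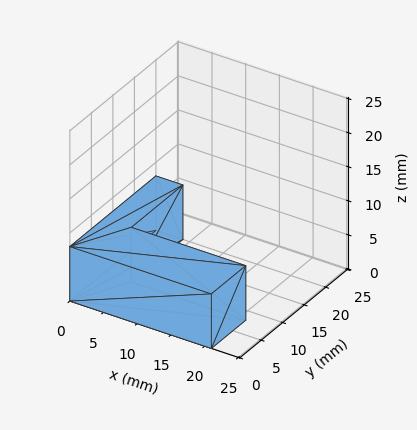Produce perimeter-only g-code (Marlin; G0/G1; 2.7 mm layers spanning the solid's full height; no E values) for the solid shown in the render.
Reading the render: the shape is an L-shaped prism: outer 21 × 20 mm, arm thicknesses ≈ 8 mm (horizontal) and 4 mm (vertical), extruded 8 mm in z (dimensions read to the nearest mm from the axis ticks). For the g-code, the solid's height is divided into equal slices at the stated Δz and each level perimeter traced with G1 moves after a G0 lift.

; perimeter-only toolpath
G21 ; units = mm
G90 ; absolute positioning
G28 ; home
; layer 1
G0 Z2.7
G0 X0.0 Y0.0
G1 X21.0 Y0.0
G1 X21.0 Y8.0
G1 X4.0 Y8.0
G1 X4.0 Y20.0
G1 X0.0 Y20.0
G1 X0.0 Y0.0
; layer 2
G0 Z5.3
G0 X0.0 Y0.0
G1 X21.0 Y0.0
G1 X21.0 Y8.0
G1 X4.0 Y8.0
G1 X4.0 Y20.0
G1 X0.0 Y20.0
G1 X0.0 Y0.0
; layer 3
G0 Z8.0
G0 X0.0 Y0.0
G1 X21.0 Y0.0
G1 X21.0 Y8.0
G1 X4.0 Y8.0
G1 X4.0 Y20.0
G1 X0.0 Y20.0
G1 X0.0 Y0.0
M2 ; end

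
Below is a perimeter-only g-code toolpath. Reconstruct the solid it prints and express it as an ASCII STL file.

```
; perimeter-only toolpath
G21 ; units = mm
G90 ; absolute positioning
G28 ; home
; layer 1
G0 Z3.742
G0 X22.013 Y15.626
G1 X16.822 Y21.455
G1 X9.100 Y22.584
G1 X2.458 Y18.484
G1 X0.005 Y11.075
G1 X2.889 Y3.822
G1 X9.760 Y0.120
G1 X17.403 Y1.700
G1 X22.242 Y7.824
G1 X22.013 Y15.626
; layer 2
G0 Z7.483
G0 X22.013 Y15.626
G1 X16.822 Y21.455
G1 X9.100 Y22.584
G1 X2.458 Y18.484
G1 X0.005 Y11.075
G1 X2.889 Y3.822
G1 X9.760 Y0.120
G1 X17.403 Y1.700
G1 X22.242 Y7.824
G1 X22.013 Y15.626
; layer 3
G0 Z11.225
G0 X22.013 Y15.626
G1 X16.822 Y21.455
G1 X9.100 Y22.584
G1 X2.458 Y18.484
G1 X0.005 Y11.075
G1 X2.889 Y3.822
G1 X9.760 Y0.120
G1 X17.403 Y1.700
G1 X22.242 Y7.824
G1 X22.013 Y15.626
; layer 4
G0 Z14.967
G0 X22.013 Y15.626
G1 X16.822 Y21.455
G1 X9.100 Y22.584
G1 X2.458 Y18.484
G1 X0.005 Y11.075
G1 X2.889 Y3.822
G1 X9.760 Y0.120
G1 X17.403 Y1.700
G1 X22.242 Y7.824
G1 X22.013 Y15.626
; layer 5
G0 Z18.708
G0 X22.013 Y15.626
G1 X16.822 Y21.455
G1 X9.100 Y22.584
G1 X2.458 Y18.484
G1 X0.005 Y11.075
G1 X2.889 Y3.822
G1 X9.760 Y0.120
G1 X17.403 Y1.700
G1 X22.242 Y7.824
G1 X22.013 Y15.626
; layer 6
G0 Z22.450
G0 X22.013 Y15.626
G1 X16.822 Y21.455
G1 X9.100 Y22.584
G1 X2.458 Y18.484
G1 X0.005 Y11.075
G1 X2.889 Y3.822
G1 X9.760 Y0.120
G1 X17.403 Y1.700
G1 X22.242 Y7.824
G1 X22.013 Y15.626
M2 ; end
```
solid part
  facet normal 0.0000 0.0000 -1.0000
    outer loop
      vertex 9.100 22.584 0.000
      vertex 16.822 21.455 0.000
      vertex 22.013 15.626 0.000
    endloop
  endfacet
  facet normal 0.0000 0.0000 -1.0000
    outer loop
      vertex 2.458 18.484 0.000
      vertex 9.100 22.584 0.000
      vertex 22.013 15.626 0.000
    endloop
  endfacet
  facet normal 0.0000 0.0000 -1.0000
    outer loop
      vertex 0.005 11.075 0.000
      vertex 2.458 18.484 0.000
      vertex 22.013 15.626 0.000
    endloop
  endfacet
  facet normal 0.0000 0.0000 -1.0000
    outer loop
      vertex 2.889 3.822 0.000
      vertex 0.005 11.075 0.000
      vertex 22.013 15.626 0.000
    endloop
  endfacet
  facet normal 0.0000 0.0000 -1.0000
    outer loop
      vertex 9.760 0.120 0.000
      vertex 2.889 3.822 0.000
      vertex 22.013 15.626 0.000
    endloop
  endfacet
  facet normal 0.0000 0.0000 -1.0000
    outer loop
      vertex 17.403 1.700 0.000
      vertex 9.760 0.120 0.000
      vertex 22.013 15.626 0.000
    endloop
  endfacet
  facet normal 0.0000 0.0000 -1.0000
    outer loop
      vertex 22.242 7.824 0.000
      vertex 17.403 1.700 0.000
      vertex 22.013 15.626 0.000
    endloop
  endfacet
  facet normal 0.0000 0.0000 1.0000
    outer loop
      vertex 22.013 15.626 22.450
      vertex 16.822 21.455 22.450
      vertex 9.100 22.584 22.450
    endloop
  endfacet
  facet normal 0.0000 0.0000 1.0000
    outer loop
      vertex 22.013 15.626 22.450
      vertex 9.100 22.584 22.450
      vertex 2.458 18.484 22.450
    endloop
  endfacet
  facet normal 0.0000 0.0000 1.0000
    outer loop
      vertex 22.013 15.626 22.450
      vertex 2.458 18.484 22.450
      vertex 0.005 11.075 22.450
    endloop
  endfacet
  facet normal 0.0000 0.0000 1.0000
    outer loop
      vertex 22.013 15.626 22.450
      vertex 0.005 11.075 22.450
      vertex 2.889 3.822 22.450
    endloop
  endfacet
  facet normal 0.0000 0.0000 1.0000
    outer loop
      vertex 22.013 15.626 22.450
      vertex 2.889 3.822 22.450
      vertex 9.760 0.120 22.450
    endloop
  endfacet
  facet normal 0.0000 0.0000 1.0000
    outer loop
      vertex 22.013 15.626 22.450
      vertex 9.760 0.120 22.450
      vertex 17.403 1.700 22.450
    endloop
  endfacet
  facet normal 0.0000 0.0000 1.0000
    outer loop
      vertex 22.013 15.626 22.450
      vertex 17.403 1.700 22.450
      vertex 22.242 7.824 22.450
    endloop
  endfacet
  facet normal 0.7468 0.6651 0.0000
    outer loop
      vertex 22.013 15.626 0.000
      vertex 16.822 21.455 0.000
      vertex 16.822 21.455 22.450
    endloop
  endfacet
  facet normal 0.7468 0.6651 0.0000
    outer loop
      vertex 22.013 15.626 0.000
      vertex 16.822 21.455 22.450
      vertex 22.013 15.626 22.450
    endloop
  endfacet
  facet normal 0.1447 0.9895 0.0000
    outer loop
      vertex 16.822 21.455 0.000
      vertex 9.100 22.584 0.000
      vertex 9.100 22.584 22.450
    endloop
  endfacet
  facet normal 0.1447 0.9895 0.0000
    outer loop
      vertex 16.822 21.455 0.000
      vertex 9.100 22.584 22.450
      vertex 16.822 21.455 22.450
    endloop
  endfacet
  facet normal -0.5253 0.8509 0.0000
    outer loop
      vertex 9.100 22.584 0.000
      vertex 2.458 18.484 0.000
      vertex 2.458 18.484 22.450
    endloop
  endfacet
  facet normal -0.5253 0.8509 0.0000
    outer loop
      vertex 9.100 22.584 0.000
      vertex 2.458 18.484 22.450
      vertex 9.100 22.584 22.450
    endloop
  endfacet
  facet normal -0.9493 0.3143 0.0000
    outer loop
      vertex 2.458 18.484 0.000
      vertex 0.005 11.075 0.000
      vertex 0.005 11.075 22.450
    endloop
  endfacet
  facet normal -0.9493 0.3143 0.0000
    outer loop
      vertex 2.458 18.484 0.000
      vertex 0.005 11.075 22.450
      vertex 2.458 18.484 22.450
    endloop
  endfacet
  facet normal -0.9292 -0.3695 0.0000
    outer loop
      vertex 0.005 11.075 0.000
      vertex 2.889 3.822 0.000
      vertex 2.889 3.822 22.450
    endloop
  endfacet
  facet normal -0.9292 -0.3695 0.0000
    outer loop
      vertex 0.005 11.075 0.000
      vertex 2.889 3.822 22.450
      vertex 0.005 11.075 22.450
    endloop
  endfacet
  facet normal -0.4743 -0.8804 0.0000
    outer loop
      vertex 2.889 3.822 0.000
      vertex 9.760 0.120 0.000
      vertex 9.760 0.120 22.450
    endloop
  endfacet
  facet normal -0.4743 -0.8804 0.0000
    outer loop
      vertex 2.889 3.822 0.000
      vertex 9.760 0.120 22.450
      vertex 2.889 3.822 22.450
    endloop
  endfacet
  facet normal 0.2024 -0.9793 0.0000
    outer loop
      vertex 9.760 0.120 0.000
      vertex 17.403 1.700 0.000
      vertex 17.403 1.700 22.450
    endloop
  endfacet
  facet normal 0.2024 -0.9793 0.0000
    outer loop
      vertex 9.760 0.120 0.000
      vertex 17.403 1.700 22.450
      vertex 9.760 0.120 22.450
    endloop
  endfacet
  facet normal 0.7846 -0.6200 0.0000
    outer loop
      vertex 17.403 1.700 0.000
      vertex 22.242 7.824 0.000
      vertex 22.242 7.824 22.450
    endloop
  endfacet
  facet normal 0.7846 -0.6200 0.0000
    outer loop
      vertex 17.403 1.700 0.000
      vertex 22.242 7.824 22.450
      vertex 17.403 1.700 22.450
    endloop
  endfacet
  facet normal 0.9996 0.0293 0.0000
    outer loop
      vertex 22.242 7.824 0.000
      vertex 22.013 15.626 0.000
      vertex 22.013 15.626 22.450
    endloop
  endfacet
  facet normal 0.9996 0.0293 0.0000
    outer loop
      vertex 22.242 7.824 0.000
      vertex 22.013 15.626 22.450
      vertex 22.242 7.824 22.450
    endloop
  endfacet
endsolid part

The G0 Z moves step by Δz≈3.742 mm. Every layer's G1 loop is the same polygon, so the solid is a straight extrusion of it from z=0 to z≈22.4. Closing with flat bottom and top caps and triangulating gives 32 facets — a regular 9-sided prism (a cylinder approximated with 9 flat sides), circumscribed radius ≈ 11.4 mm, height ≈ 22.4 mm.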